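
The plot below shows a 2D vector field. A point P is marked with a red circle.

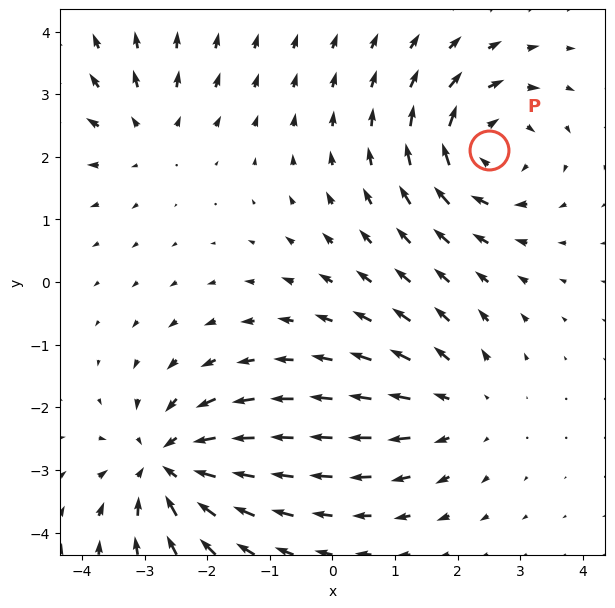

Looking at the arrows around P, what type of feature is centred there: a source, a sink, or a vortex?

At P (2.5, 2.1) the arrows circulate clockwise. Divergence ≈0, curl about -5 — near-zero divergence with nonzero curl is a vortex.

vortex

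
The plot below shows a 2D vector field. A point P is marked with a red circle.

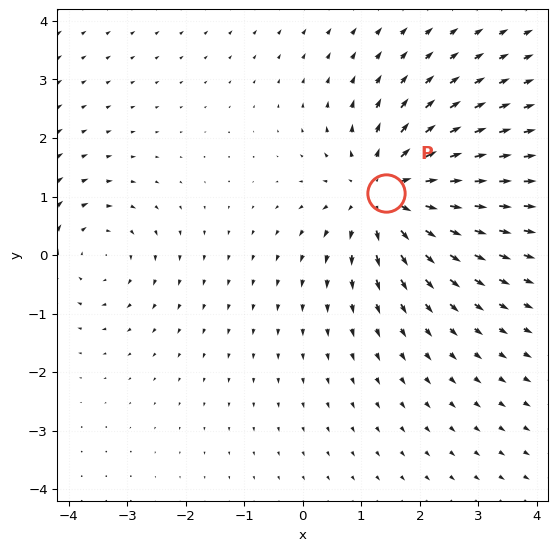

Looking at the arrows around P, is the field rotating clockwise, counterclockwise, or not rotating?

Near P at (1.4, 1.1) the arrows show no circulation. The curl there is ≈0.

not rotating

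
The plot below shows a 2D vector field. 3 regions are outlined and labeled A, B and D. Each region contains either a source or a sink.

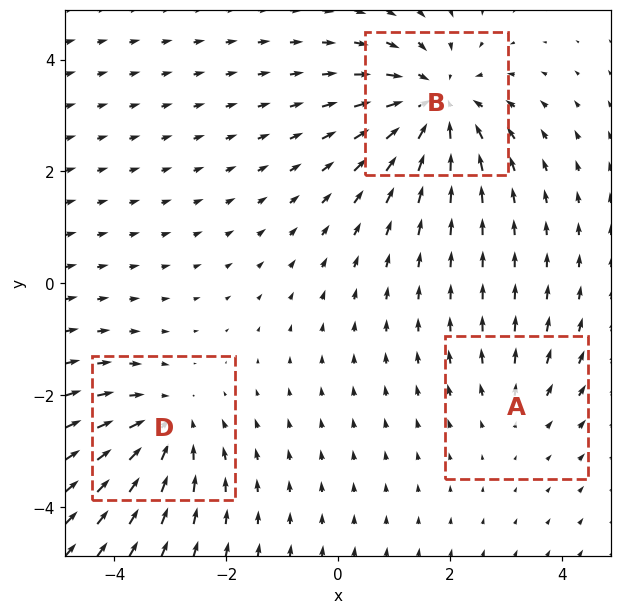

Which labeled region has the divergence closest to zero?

A

Divergence at each region's feature centre — A: about +2, B: about -4, D: about -3. Region A is closest to zero.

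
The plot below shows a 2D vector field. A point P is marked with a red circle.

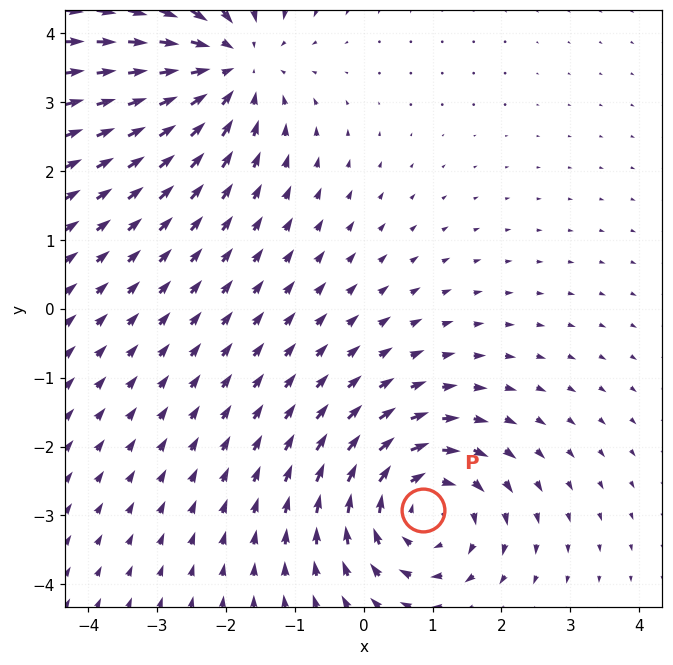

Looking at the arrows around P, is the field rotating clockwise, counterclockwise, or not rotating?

clockwise

Near P at (0.9, -2.9) the arrows circulate clockwise. The curl (z-component) there is about -4; negative curl means clockwise rotation.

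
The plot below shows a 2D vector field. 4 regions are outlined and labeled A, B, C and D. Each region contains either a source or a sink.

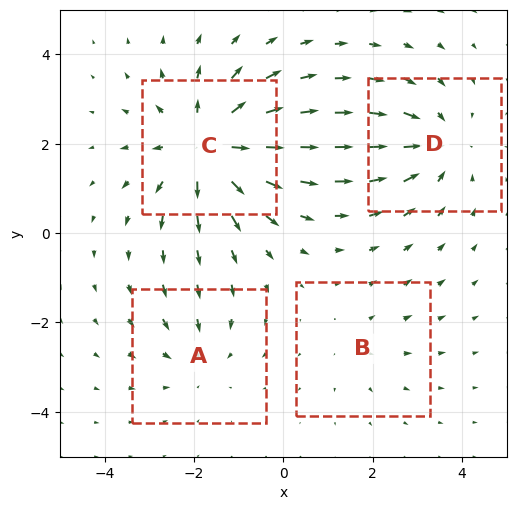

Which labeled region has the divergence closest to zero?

B

Divergence at each region's feature centre — A: about -3, B: about +2, C: about +6, D: about -4. Region B is closest to zero.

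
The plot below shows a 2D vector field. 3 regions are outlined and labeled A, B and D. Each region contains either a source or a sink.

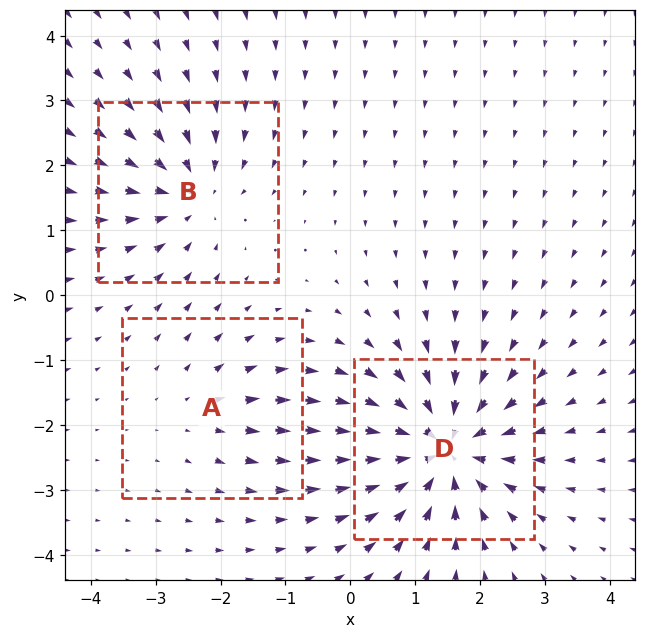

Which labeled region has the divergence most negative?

Divergence at each region's feature centre — A: about +2, B: about -4, D: about -6. Region D is most negative.

D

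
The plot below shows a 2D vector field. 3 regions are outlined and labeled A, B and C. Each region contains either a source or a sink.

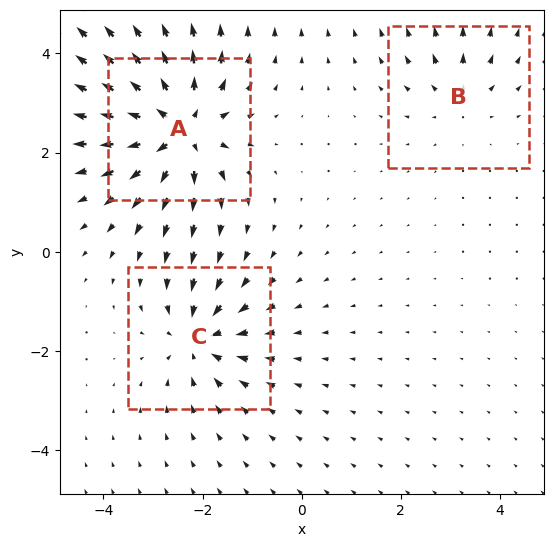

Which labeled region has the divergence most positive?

A

Divergence at each region's feature centre — A: about +6, B: about +2, C: about -4. Region A is most positive.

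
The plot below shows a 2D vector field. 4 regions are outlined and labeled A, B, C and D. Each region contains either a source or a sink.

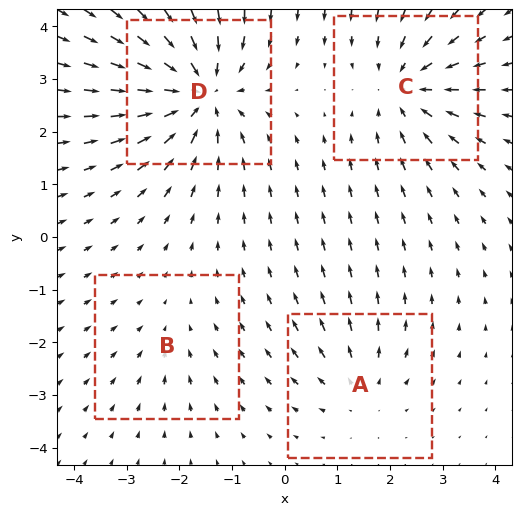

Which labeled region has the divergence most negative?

Divergence at each region's feature centre — A: about +3, B: about -2, C: about -5, D: about -6. Region D is most negative.

D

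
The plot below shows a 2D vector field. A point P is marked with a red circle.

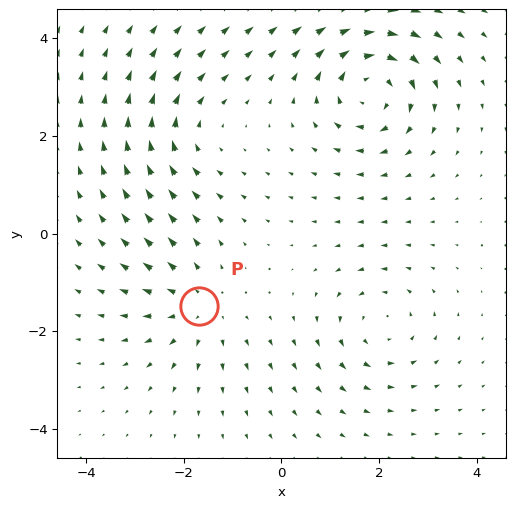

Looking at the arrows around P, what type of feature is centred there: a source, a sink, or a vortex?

source

At P (-1.7, -1.5) the arrows spread outward. Divergence about +3, curl ≈0 — positive divergence with near-zero curl is a source.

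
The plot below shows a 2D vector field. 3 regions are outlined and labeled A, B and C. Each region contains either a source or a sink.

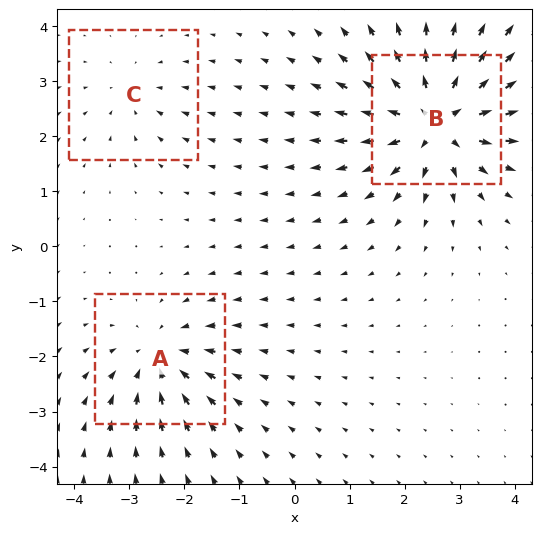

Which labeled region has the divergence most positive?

B

Divergence at each region's feature centre — A: about -4, B: about +6, C: about -2. Region B is most positive.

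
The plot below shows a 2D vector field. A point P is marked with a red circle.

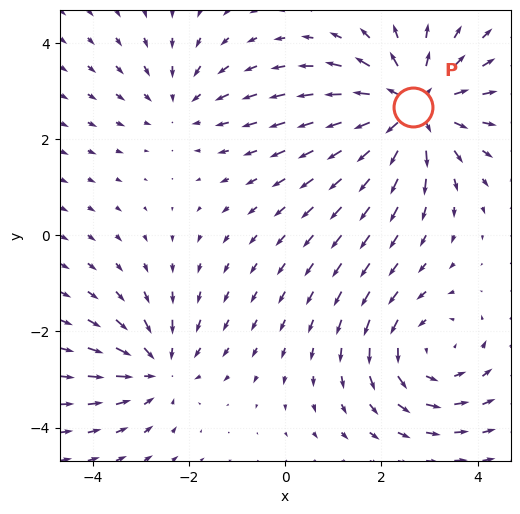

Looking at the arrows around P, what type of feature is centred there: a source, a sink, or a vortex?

At P (2.6, 2.7) the arrows spread outward. Divergence about +4, curl ≈0 — positive divergence with near-zero curl is a source.

source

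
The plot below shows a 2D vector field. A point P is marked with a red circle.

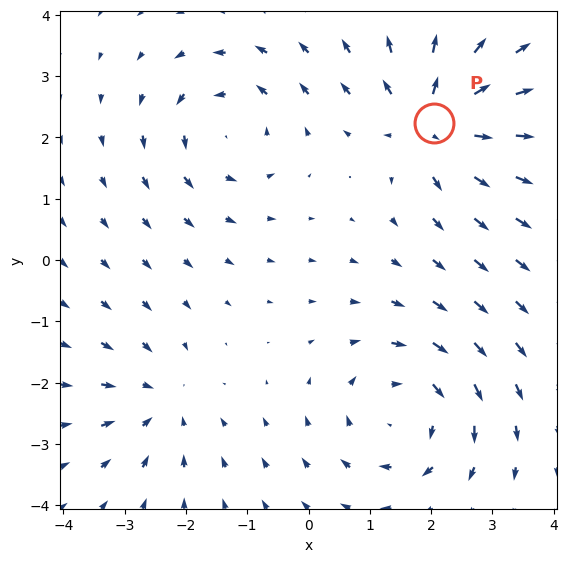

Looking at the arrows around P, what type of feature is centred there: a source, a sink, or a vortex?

At P (2.0, 2.2) the arrows spread outward. Divergence about +5, curl ≈0 — positive divergence with near-zero curl is a source.

source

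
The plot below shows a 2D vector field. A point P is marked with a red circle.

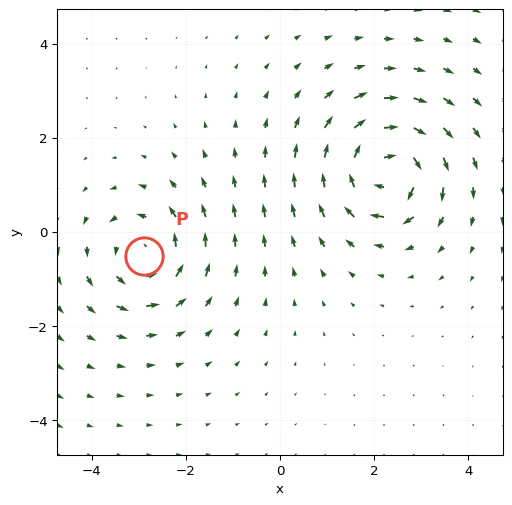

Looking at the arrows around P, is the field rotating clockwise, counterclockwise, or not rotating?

counterclockwise

Near P at (-2.9, -0.5) the arrows circulate counterclockwise. The curl (z-component) there is about +4; positive curl means counterclockwise rotation.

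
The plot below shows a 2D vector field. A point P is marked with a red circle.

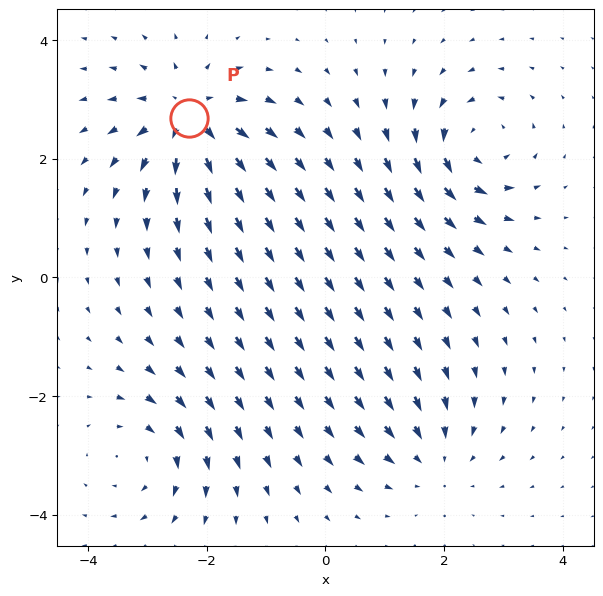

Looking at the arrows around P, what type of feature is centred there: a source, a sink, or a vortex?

source

At P (-2.3, 2.7) the arrows spread outward. Divergence about +7, curl ≈0 — positive divergence with near-zero curl is a source.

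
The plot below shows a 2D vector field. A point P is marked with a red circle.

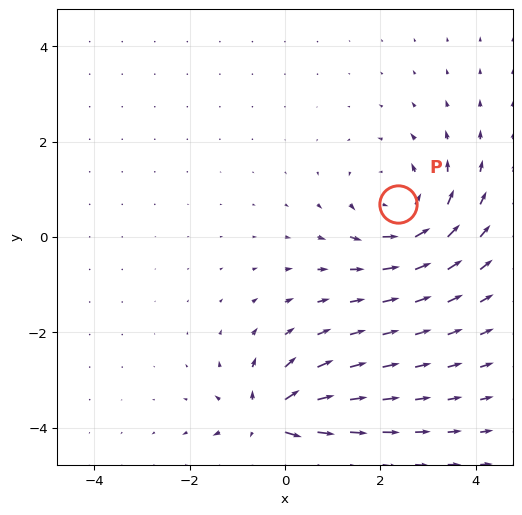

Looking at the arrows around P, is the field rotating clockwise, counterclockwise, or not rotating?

counterclockwise

Near P at (2.4, 0.7) the arrows circulate counterclockwise. The curl (z-component) there is about +4; positive curl means counterclockwise rotation.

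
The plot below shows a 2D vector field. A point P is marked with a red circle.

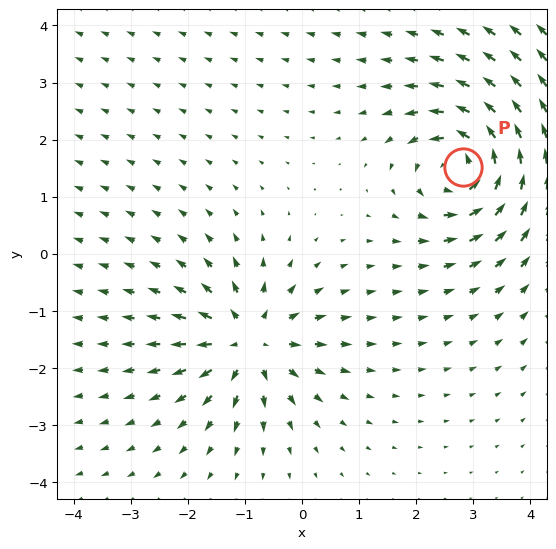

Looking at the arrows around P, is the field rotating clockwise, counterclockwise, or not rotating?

Near P at (2.8, 1.5) the arrows circulate counterclockwise. The curl (z-component) there is about +6; positive curl means counterclockwise rotation.

counterclockwise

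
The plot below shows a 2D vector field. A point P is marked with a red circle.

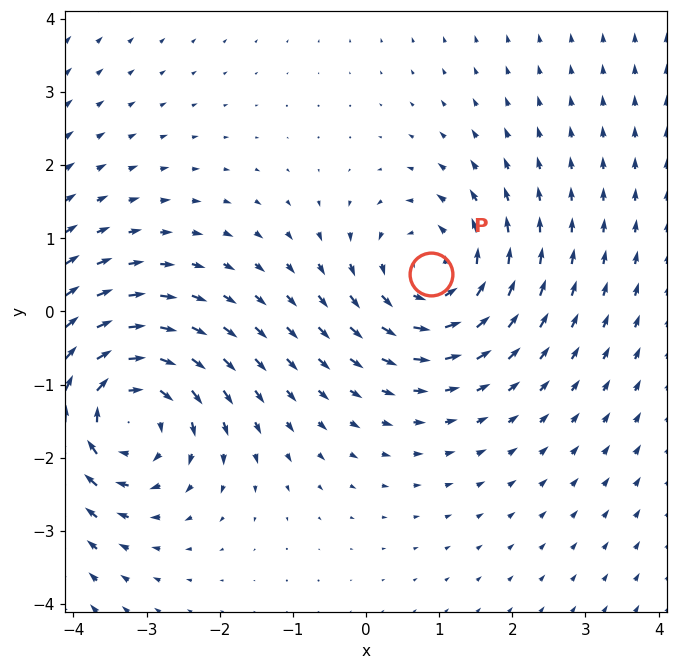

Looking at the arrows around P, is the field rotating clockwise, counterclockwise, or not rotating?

counterclockwise

Near P at (0.9, 0.5) the arrows circulate counterclockwise. The curl (z-component) there is about +4; positive curl means counterclockwise rotation.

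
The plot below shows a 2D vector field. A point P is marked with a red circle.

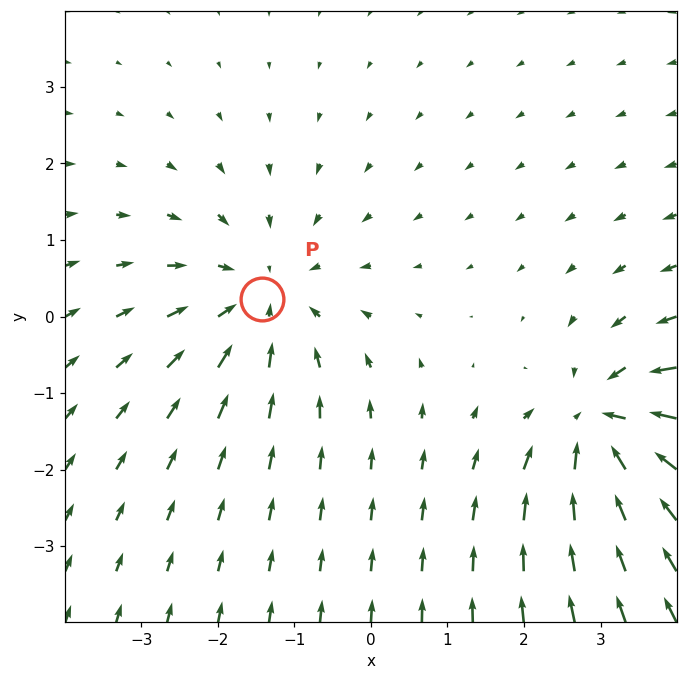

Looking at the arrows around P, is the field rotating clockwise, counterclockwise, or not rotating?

Near P at (-1.4, 0.2) the arrows show no circulation. The curl there is ≈0.

not rotating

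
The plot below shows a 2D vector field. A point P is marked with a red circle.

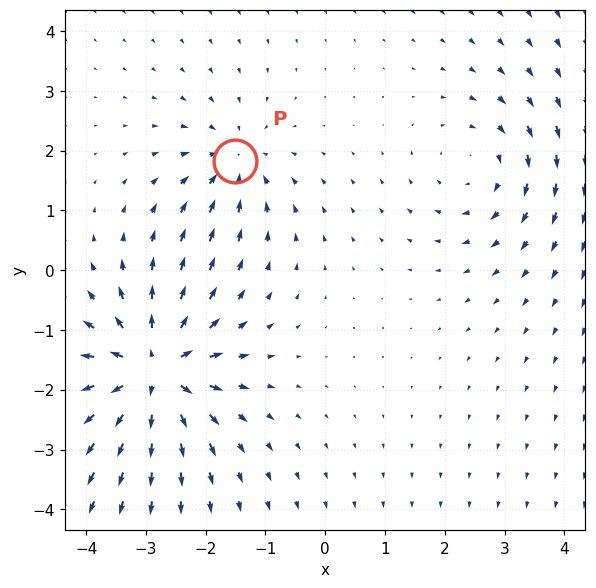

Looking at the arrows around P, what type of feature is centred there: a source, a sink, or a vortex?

At P (-1.5, 1.8) the arrows converge inward. Divergence about -3, curl ≈0 — negative divergence with near-zero curl is a sink.

sink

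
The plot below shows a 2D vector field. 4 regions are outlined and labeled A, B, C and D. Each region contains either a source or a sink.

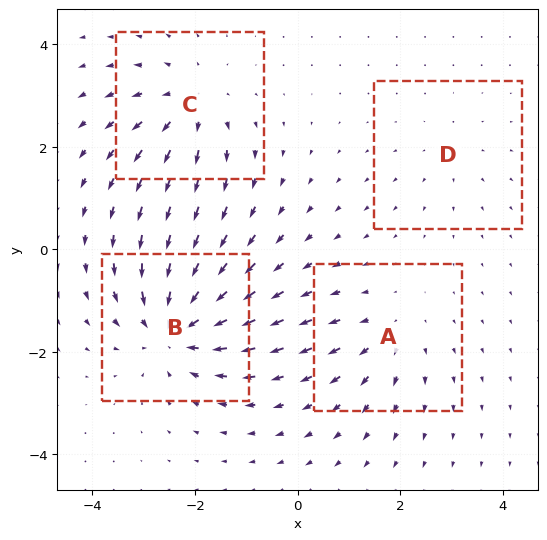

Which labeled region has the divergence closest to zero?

D

Divergence at each region's feature centre — A: about +3, B: about -7, C: about +5, D: about +2. Region D is closest to zero.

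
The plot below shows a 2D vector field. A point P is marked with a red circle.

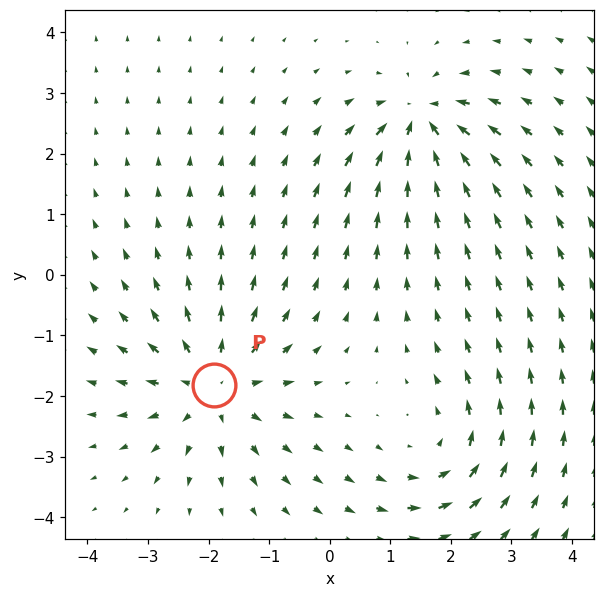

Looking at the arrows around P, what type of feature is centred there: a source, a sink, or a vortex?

At P (-1.9, -1.8) the arrows spread outward. Divergence about +4, curl ≈0 — positive divergence with near-zero curl is a source.

source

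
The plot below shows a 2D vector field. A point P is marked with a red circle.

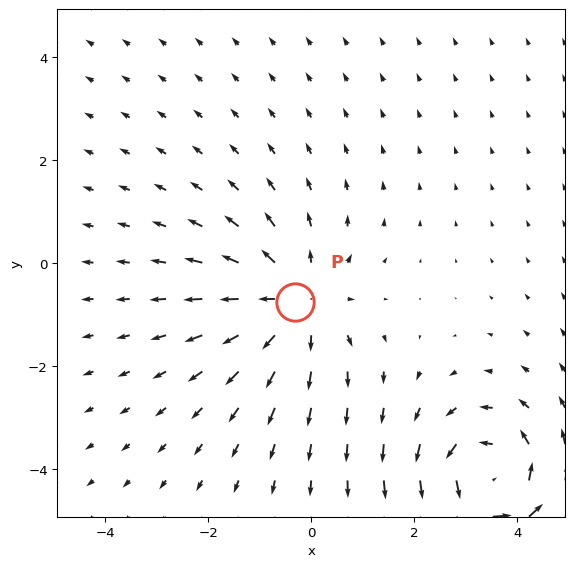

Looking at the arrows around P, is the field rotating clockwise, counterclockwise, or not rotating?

Near P at (-0.3, -0.8) the arrows show no circulation. The curl there is ≈0.

not rotating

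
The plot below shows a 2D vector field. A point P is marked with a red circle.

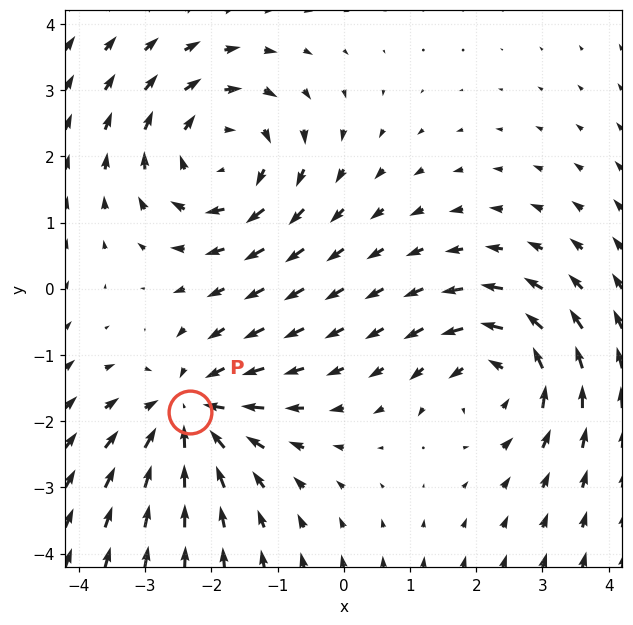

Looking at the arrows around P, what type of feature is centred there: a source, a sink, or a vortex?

At P (-2.3, -1.9) the arrows converge inward. Divergence about -4, curl ≈0 — negative divergence with near-zero curl is a sink.

sink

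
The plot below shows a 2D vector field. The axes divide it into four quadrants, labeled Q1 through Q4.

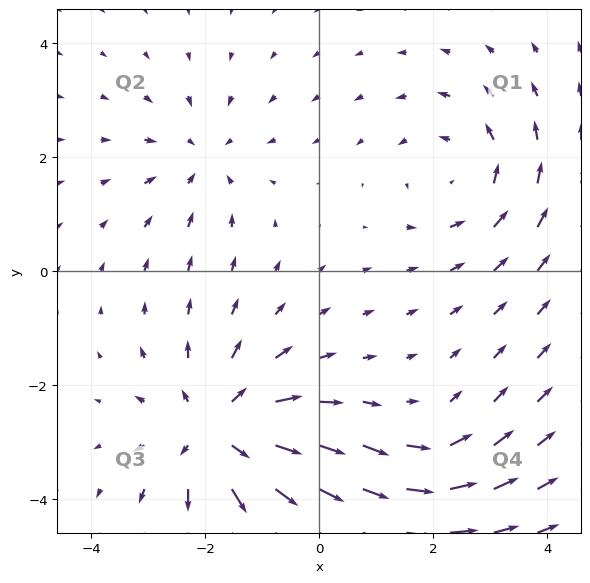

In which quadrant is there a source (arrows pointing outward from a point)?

The source sits at approximately (-1.7, -2.8), which lies in quadrant Q3. The divergence there is about +4, positive as expected for a source.

Q3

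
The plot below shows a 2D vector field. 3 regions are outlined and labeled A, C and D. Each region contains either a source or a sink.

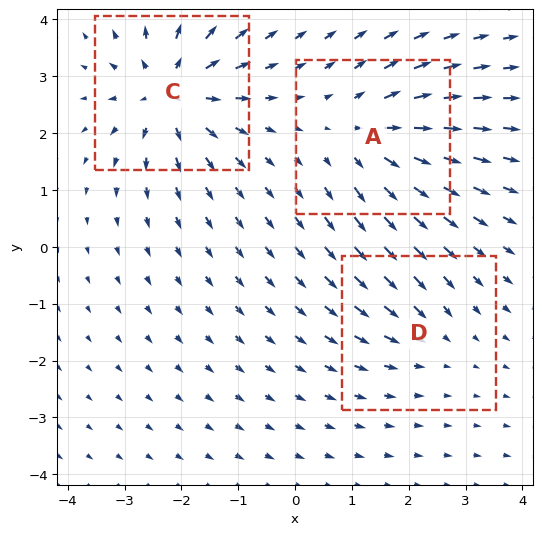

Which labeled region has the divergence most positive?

Divergence at each region's feature centre — A: about +4, C: about +5, D: about -2. Region C is most positive.

C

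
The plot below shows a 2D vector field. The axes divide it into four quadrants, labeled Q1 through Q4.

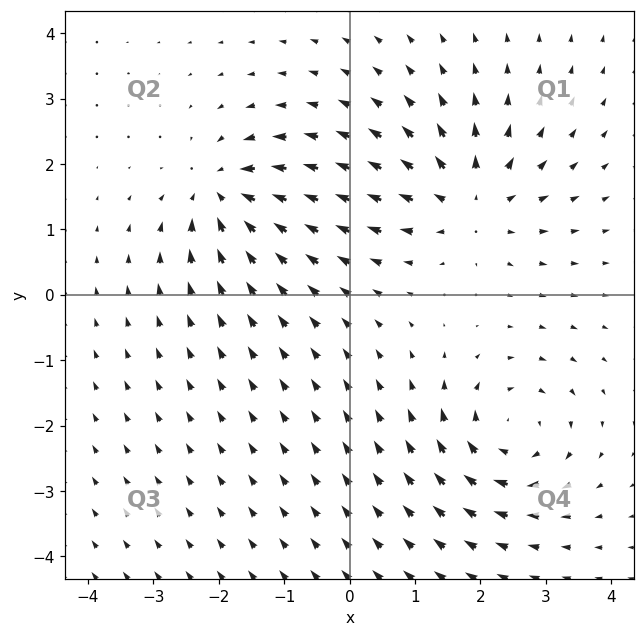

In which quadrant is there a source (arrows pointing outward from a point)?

Q1

The source sits at approximately (1.8, 1.4), which lies in quadrant Q1. The divergence there is about +5, positive as expected for a source.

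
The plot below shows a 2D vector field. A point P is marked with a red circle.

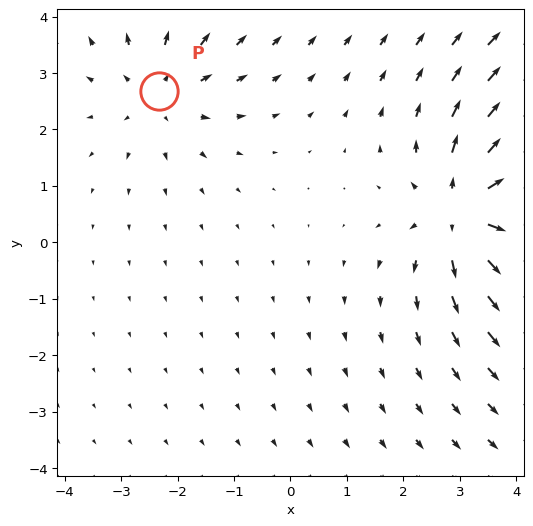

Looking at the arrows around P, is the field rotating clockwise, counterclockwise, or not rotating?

not rotating

Near P at (-2.3, 2.7) the arrows show no circulation. The curl there is ≈0.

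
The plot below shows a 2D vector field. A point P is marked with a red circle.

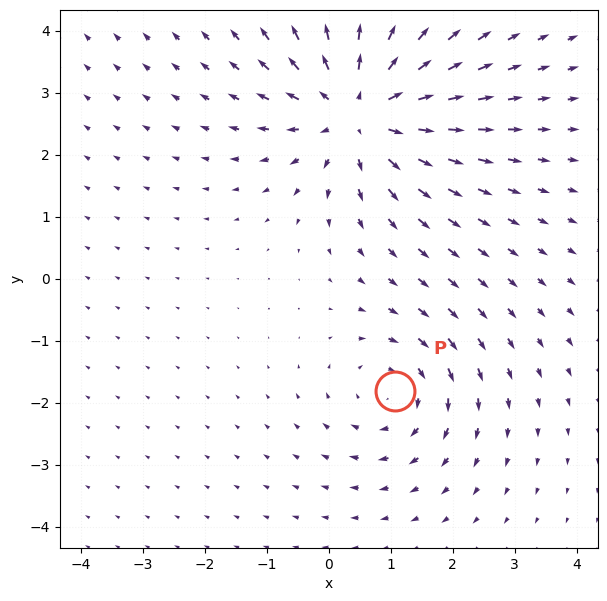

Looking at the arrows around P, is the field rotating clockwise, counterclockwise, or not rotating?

Near P at (1.1, -1.8) the arrows circulate clockwise. The curl (z-component) there is about -3; negative curl means clockwise rotation.

clockwise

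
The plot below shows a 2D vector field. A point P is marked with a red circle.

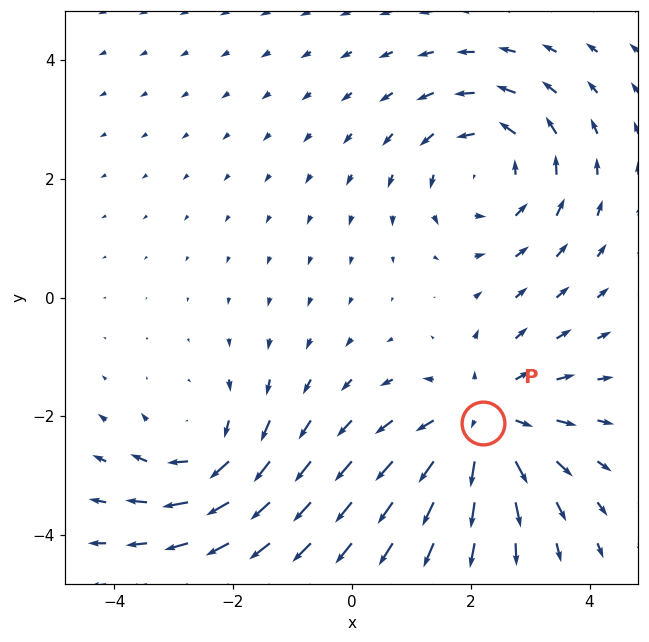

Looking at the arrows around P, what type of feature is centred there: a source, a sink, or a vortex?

source

At P (2.2, -2.1) the arrows spread outward. Divergence about +3, curl ≈0 — positive divergence with near-zero curl is a source.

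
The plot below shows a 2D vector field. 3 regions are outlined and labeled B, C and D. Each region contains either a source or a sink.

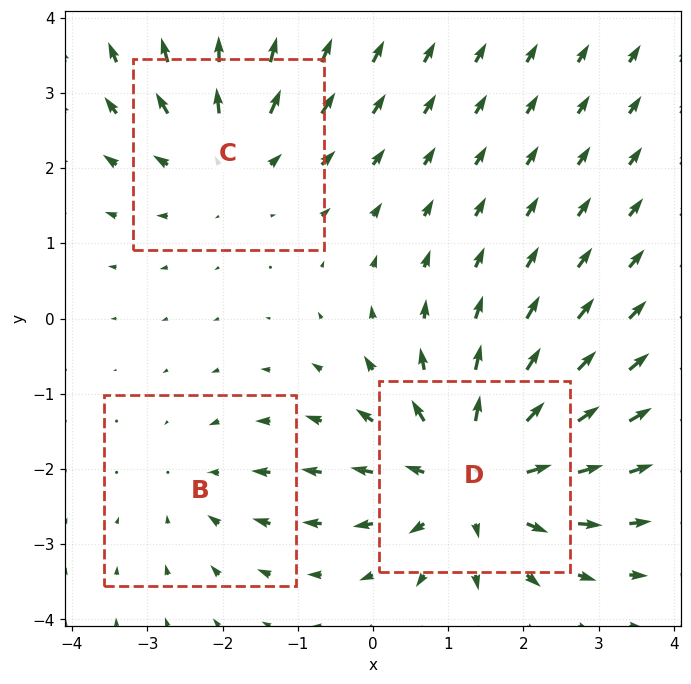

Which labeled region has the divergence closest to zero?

B

Divergence at each region's feature centre — B: about -2, C: about +3, D: about +5. Region B is closest to zero.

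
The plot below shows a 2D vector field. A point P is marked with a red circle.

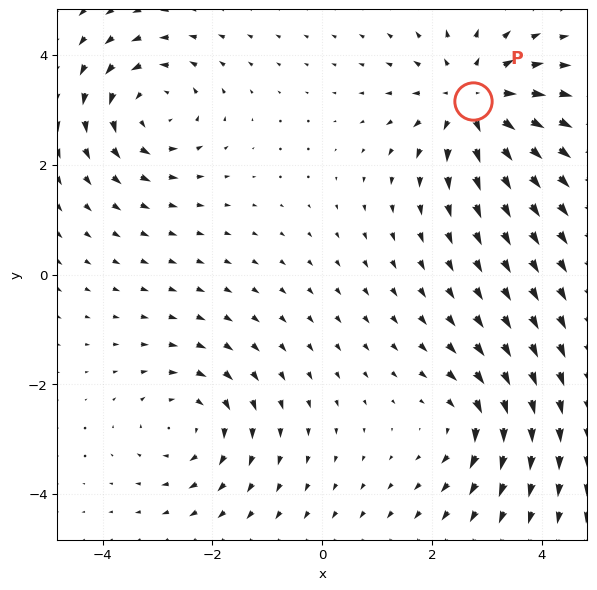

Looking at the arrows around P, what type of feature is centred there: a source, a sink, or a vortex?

At P (2.7, 3.2) the arrows spread outward. Divergence about +5, curl ≈0 — positive divergence with near-zero curl is a source.

source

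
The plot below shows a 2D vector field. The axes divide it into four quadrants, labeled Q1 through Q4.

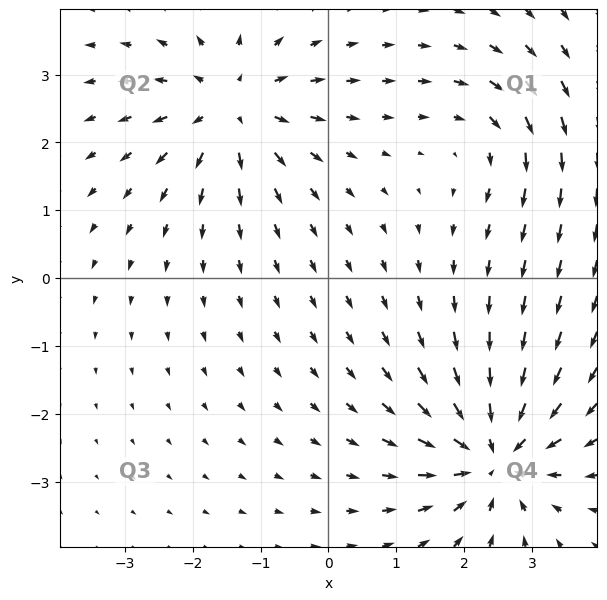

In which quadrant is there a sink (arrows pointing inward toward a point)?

Q4

The sink sits at approximately (2.5, -2.6), which lies in quadrant Q4. The divergence there is about -6, negative as expected for a sink.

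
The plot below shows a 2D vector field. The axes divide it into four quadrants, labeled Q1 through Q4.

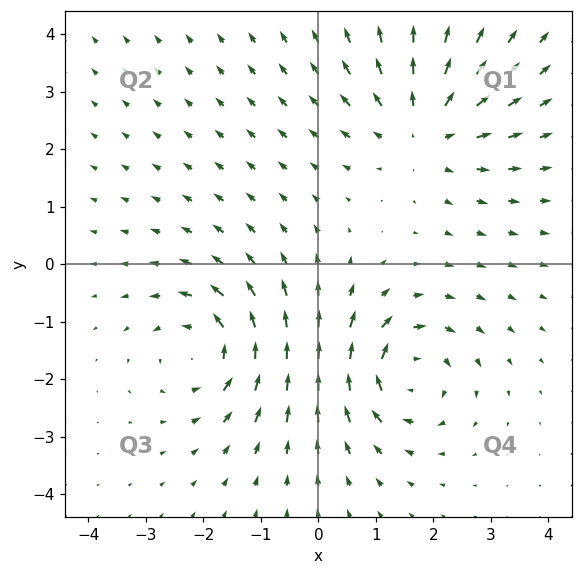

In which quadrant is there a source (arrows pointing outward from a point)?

The source sits at approximately (1.8, 2.4), which lies in quadrant Q1. The divergence there is about +4, positive as expected for a source.

Q1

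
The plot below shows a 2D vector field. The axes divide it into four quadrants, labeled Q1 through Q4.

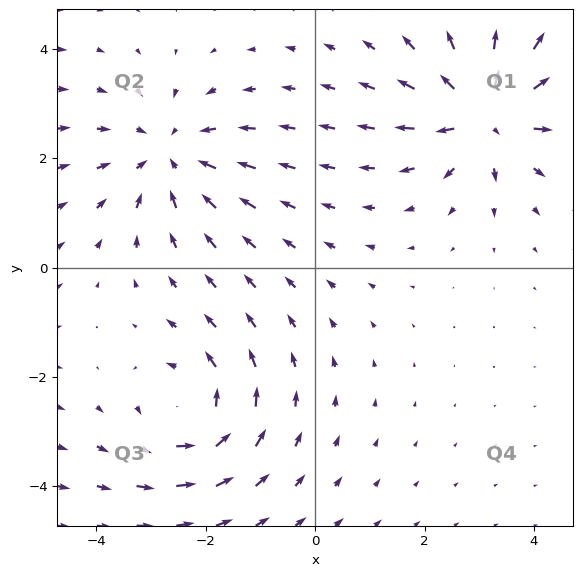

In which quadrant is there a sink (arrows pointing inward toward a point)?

Q2

The sink sits at approximately (-2.7, 2.1), which lies in quadrant Q2. The divergence there is about -3, negative as expected for a sink.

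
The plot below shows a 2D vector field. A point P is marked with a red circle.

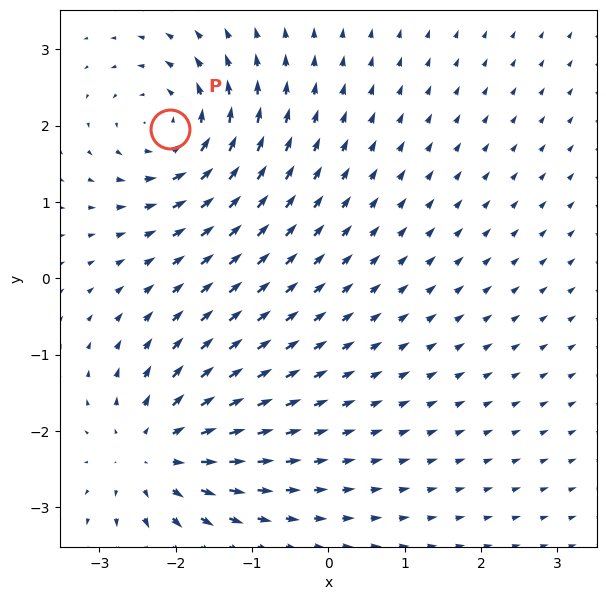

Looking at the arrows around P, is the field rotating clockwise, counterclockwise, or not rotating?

Near P at (-2.1, 2.0) the arrows circulate counterclockwise. The curl (z-component) there is about +5; positive curl means counterclockwise rotation.

counterclockwise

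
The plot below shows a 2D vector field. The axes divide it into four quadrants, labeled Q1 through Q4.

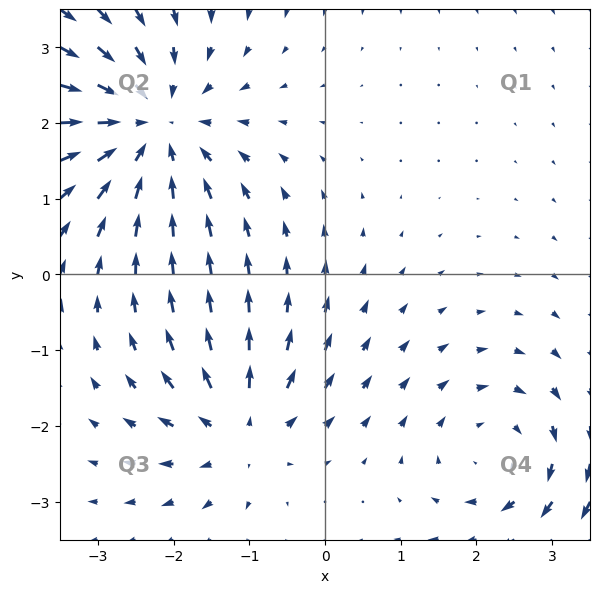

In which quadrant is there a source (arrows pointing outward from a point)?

Q3

The source sits at approximately (-1.1, -2.0), which lies in quadrant Q3. The divergence there is about +4, positive as expected for a source.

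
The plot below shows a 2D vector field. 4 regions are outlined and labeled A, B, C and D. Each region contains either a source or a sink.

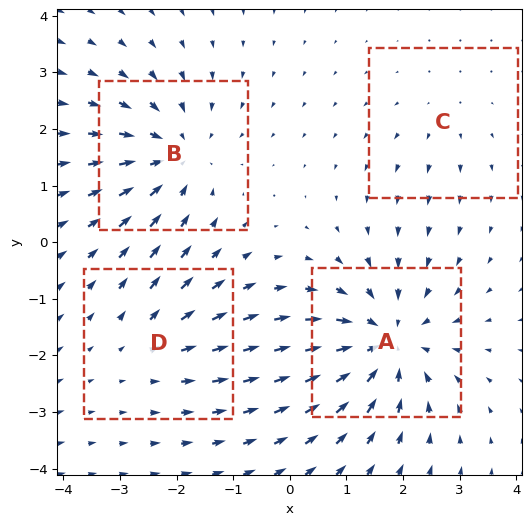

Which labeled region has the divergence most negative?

Divergence at each region's feature centre — A: about -6, B: about -5, C: about +2, D: about +3. Region A is most negative.

A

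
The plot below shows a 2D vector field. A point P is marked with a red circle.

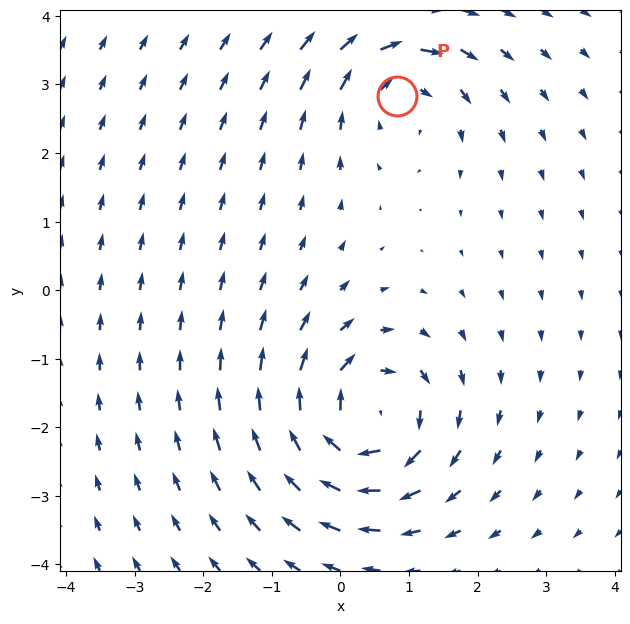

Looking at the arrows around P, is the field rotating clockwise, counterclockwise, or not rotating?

clockwise

Near P at (0.8, 2.8) the arrows circulate clockwise. The curl (z-component) there is about -4; negative curl means clockwise rotation.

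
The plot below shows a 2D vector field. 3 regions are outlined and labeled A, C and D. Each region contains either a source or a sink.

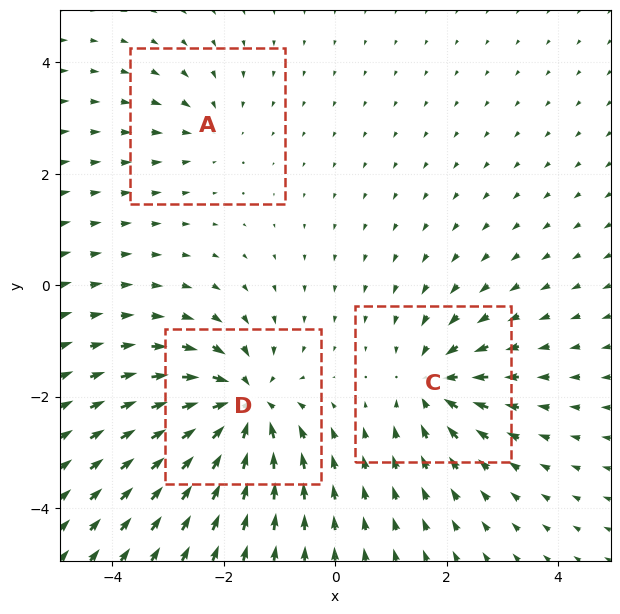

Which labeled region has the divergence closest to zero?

Divergence at each region's feature centre — A: about -2, C: about -4, D: about -6. Region A is closest to zero.

A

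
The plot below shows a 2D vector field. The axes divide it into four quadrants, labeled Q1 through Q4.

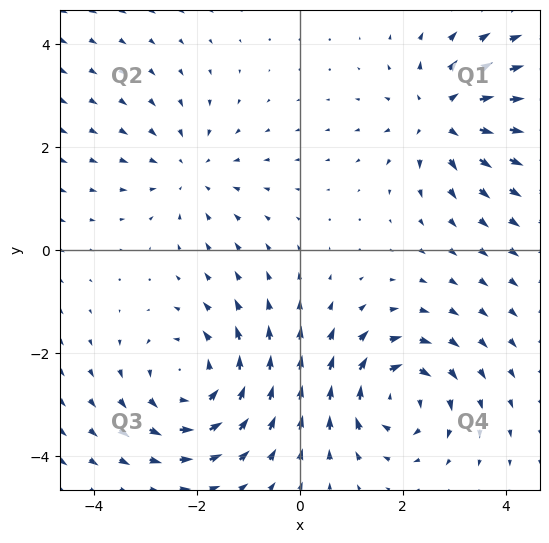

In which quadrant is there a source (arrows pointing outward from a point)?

The source sits at approximately (2.8, 2.6), which lies in quadrant Q1. The divergence there is about +4, positive as expected for a source.

Q1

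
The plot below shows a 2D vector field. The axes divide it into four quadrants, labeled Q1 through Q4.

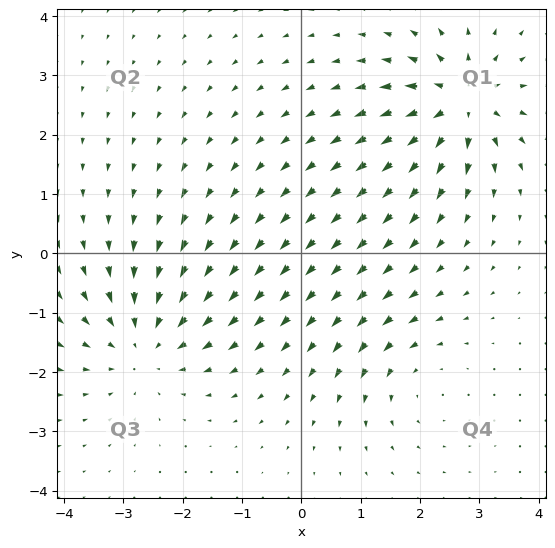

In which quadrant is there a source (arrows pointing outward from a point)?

Q1

The source sits at approximately (2.7, 2.6), which lies in quadrant Q1. The divergence there is about +7, positive as expected for a source.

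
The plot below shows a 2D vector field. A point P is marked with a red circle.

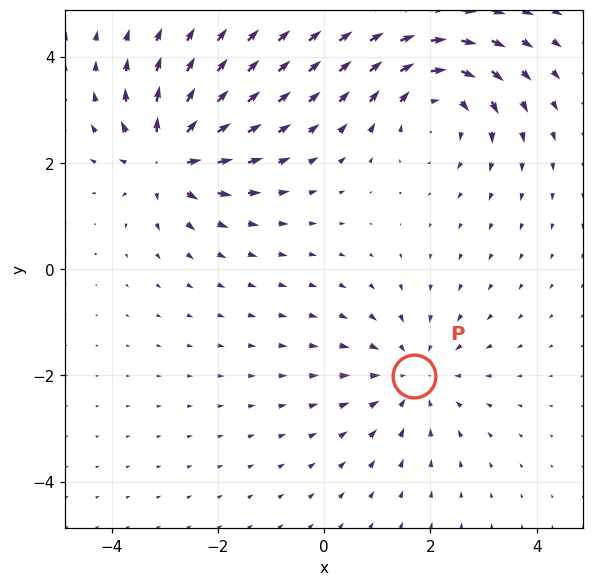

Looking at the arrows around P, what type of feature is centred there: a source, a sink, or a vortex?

At P (1.7, -2.0) the arrows converge inward. Divergence about -3, curl ≈0 — negative divergence with near-zero curl is a sink.

sink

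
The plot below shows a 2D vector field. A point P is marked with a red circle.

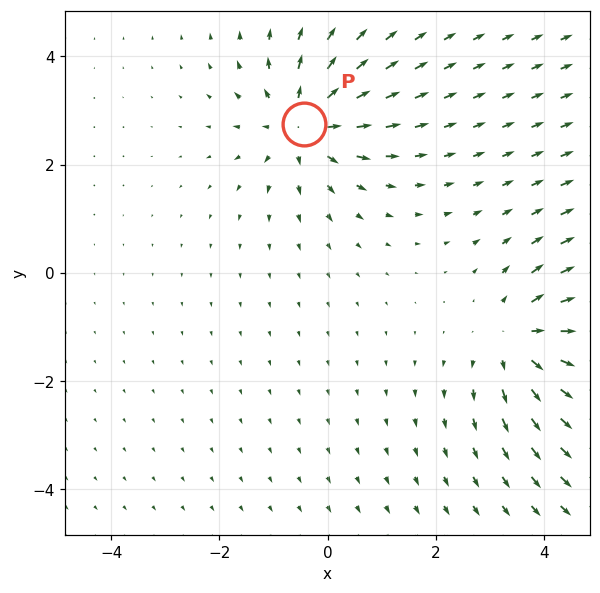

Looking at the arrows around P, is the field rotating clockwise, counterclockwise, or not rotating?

not rotating

Near P at (-0.4, 2.7) the arrows show no circulation. The curl there is ≈0.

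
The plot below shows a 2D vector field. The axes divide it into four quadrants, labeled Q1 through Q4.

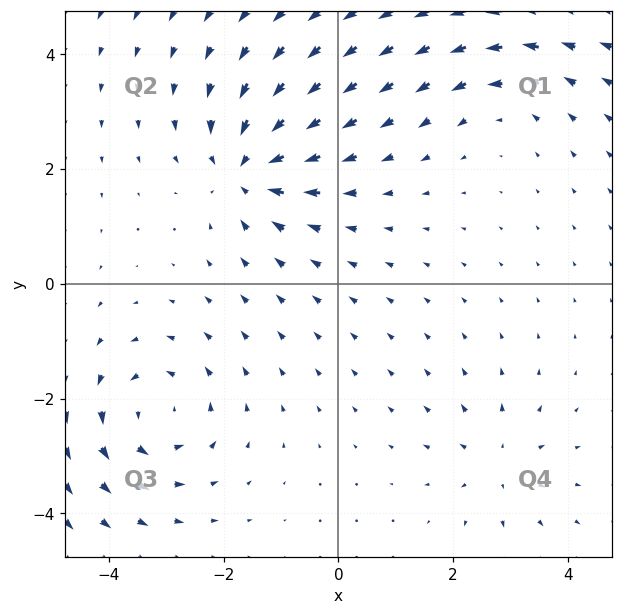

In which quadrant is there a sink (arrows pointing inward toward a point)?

The sink sits at approximately (-1.6, 2.0), which lies in quadrant Q2. The divergence there is about -6, negative as expected for a sink.

Q2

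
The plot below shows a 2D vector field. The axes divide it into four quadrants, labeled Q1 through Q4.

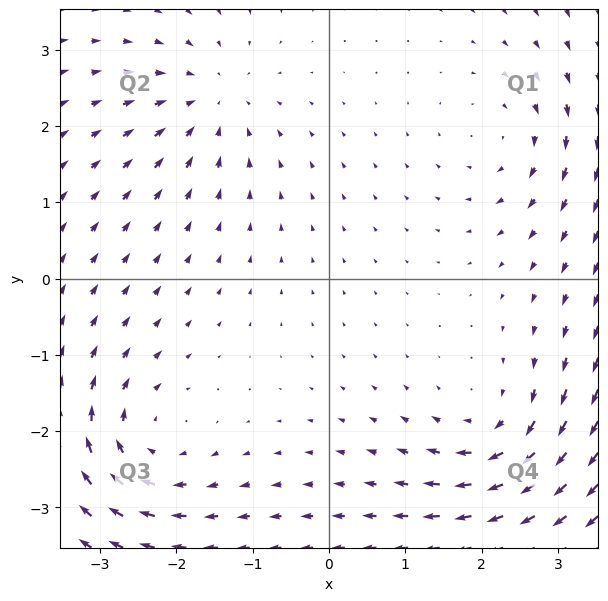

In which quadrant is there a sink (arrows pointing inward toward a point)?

Q2

The sink sits at approximately (-1.5, 2.3), which lies in quadrant Q2. The divergence there is about -4, negative as expected for a sink.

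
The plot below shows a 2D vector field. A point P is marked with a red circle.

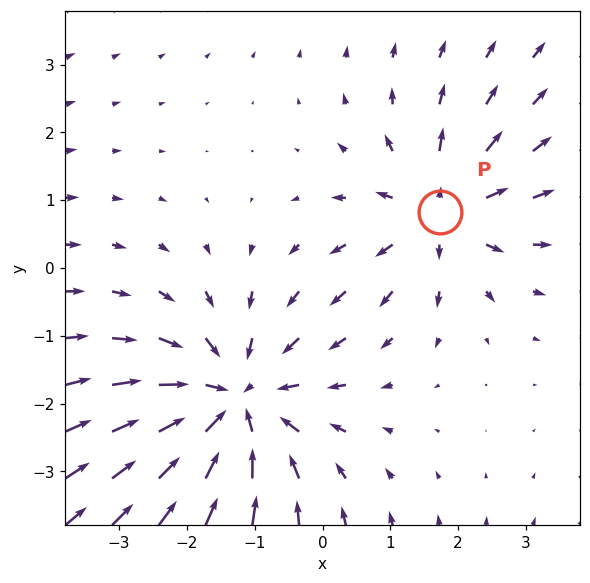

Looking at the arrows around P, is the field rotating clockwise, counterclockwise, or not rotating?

Near P at (1.7, 0.8) the arrows show no circulation. The curl there is ≈0.

not rotating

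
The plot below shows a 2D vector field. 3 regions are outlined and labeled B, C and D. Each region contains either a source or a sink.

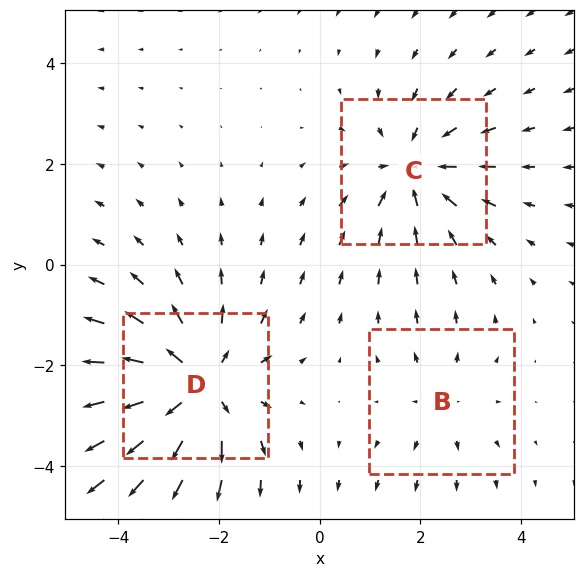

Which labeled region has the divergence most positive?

D

Divergence at each region's feature centre — B: about +2, C: about -3, D: about +4. Region D is most positive.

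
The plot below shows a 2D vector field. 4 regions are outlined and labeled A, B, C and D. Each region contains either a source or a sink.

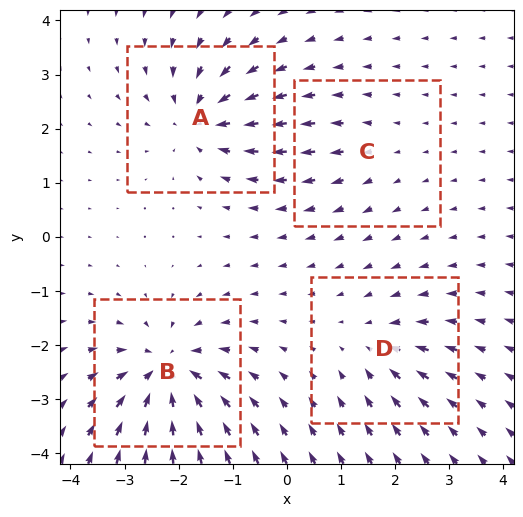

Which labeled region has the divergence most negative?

B

Divergence at each region's feature centre — A: about -6, B: about -8, C: about +2, D: about -4. Region B is most negative.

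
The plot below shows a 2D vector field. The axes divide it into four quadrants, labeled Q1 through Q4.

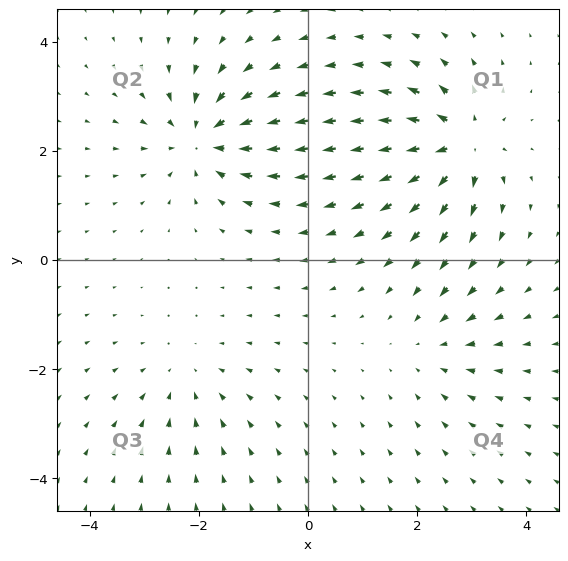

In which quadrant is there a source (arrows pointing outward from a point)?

The source sits at approximately (2.8, 2.1), which lies in quadrant Q1. The divergence there is about +6, positive as expected for a source.

Q1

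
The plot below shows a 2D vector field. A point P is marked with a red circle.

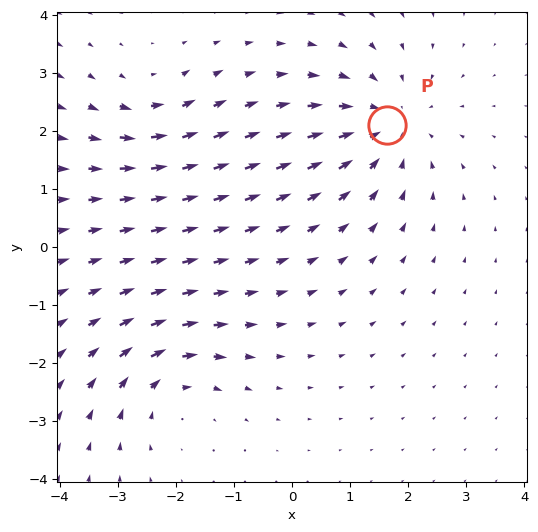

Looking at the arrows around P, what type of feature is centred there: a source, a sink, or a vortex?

At P (1.6, 2.1) the arrows converge inward. Divergence about -4, curl ≈0 — negative divergence with near-zero curl is a sink.

sink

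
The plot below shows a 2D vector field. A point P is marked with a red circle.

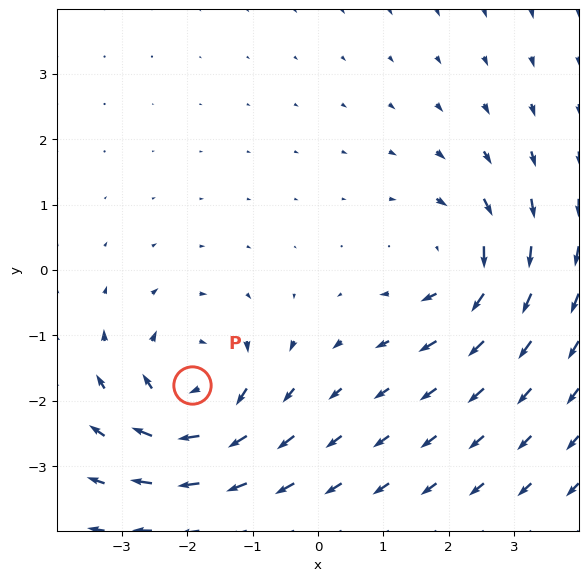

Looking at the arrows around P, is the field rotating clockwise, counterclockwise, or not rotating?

clockwise

Near P at (-1.9, -1.8) the arrows circulate clockwise. The curl (z-component) there is about -5; negative curl means clockwise rotation.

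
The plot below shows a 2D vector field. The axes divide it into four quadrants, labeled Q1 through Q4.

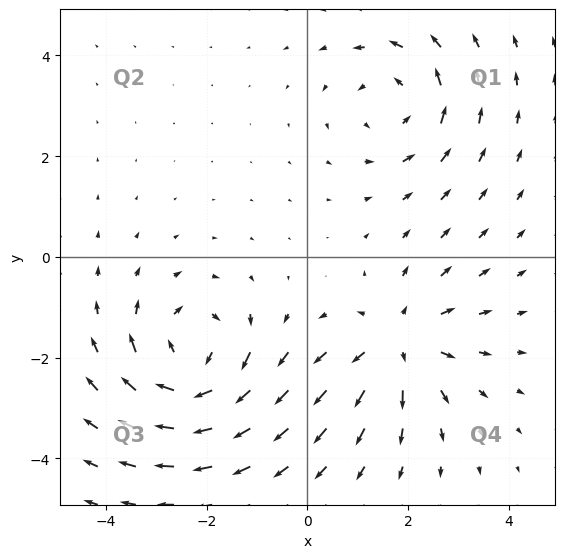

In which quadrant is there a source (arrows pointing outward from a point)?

Q4

The source sits at approximately (1.8, -1.7), which lies in quadrant Q4. The divergence there is about +4, positive as expected for a source.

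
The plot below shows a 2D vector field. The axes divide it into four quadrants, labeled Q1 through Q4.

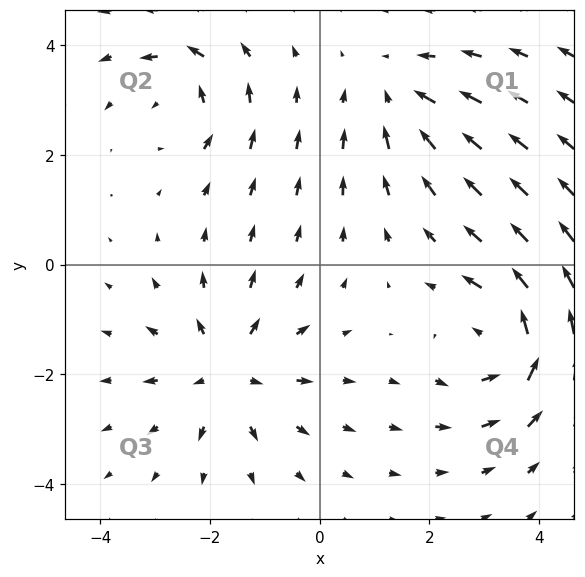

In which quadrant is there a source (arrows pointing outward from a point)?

Q3

The source sits at approximately (-1.7, -1.9), which lies in quadrant Q3. The divergence there is about +4, positive as expected for a source.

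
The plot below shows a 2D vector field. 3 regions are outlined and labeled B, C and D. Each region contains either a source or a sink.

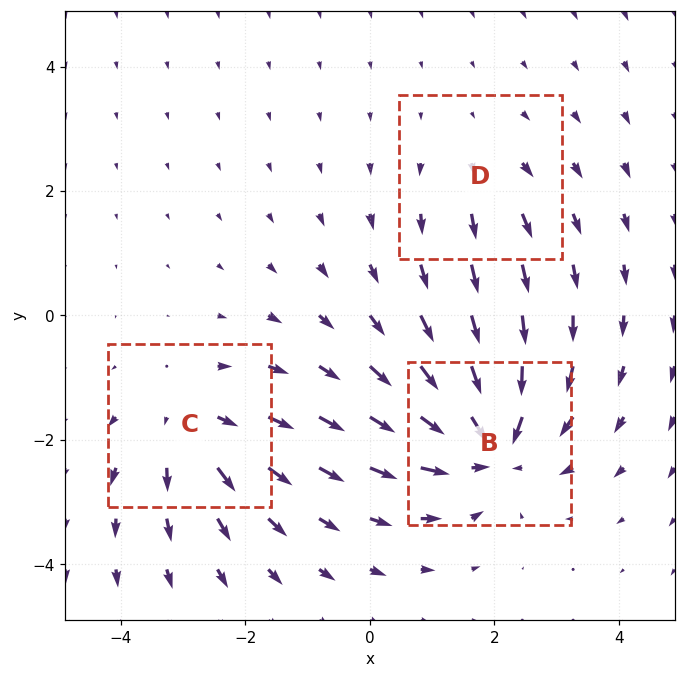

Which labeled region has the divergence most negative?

B

Divergence at each region's feature centre — B: about -5, C: about +3, D: about +2. Region B is most negative.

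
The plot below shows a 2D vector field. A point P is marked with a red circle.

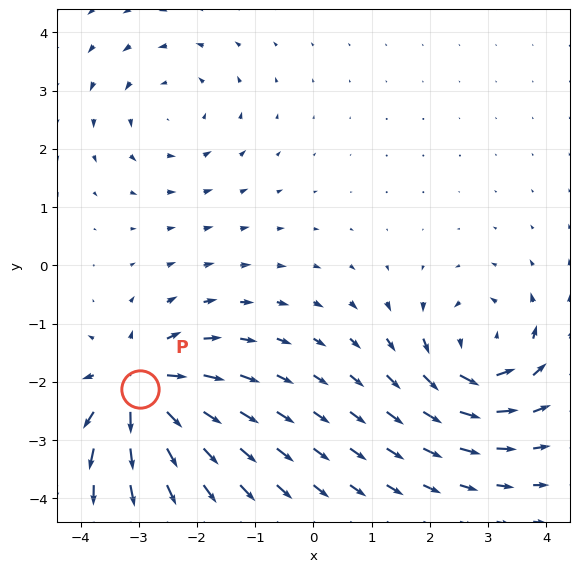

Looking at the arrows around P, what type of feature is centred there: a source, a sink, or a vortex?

source

At P (-3.0, -2.1) the arrows spread outward. Divergence about +6, curl ≈0 — positive divergence with near-zero curl is a source.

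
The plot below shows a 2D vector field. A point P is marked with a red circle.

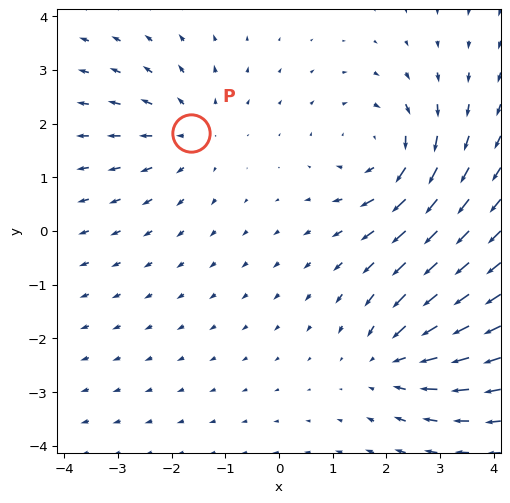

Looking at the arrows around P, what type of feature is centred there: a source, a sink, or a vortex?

At P (-1.6, 1.8) the arrows spread outward. Divergence about +2, curl ≈0 — positive divergence with near-zero curl is a source.

source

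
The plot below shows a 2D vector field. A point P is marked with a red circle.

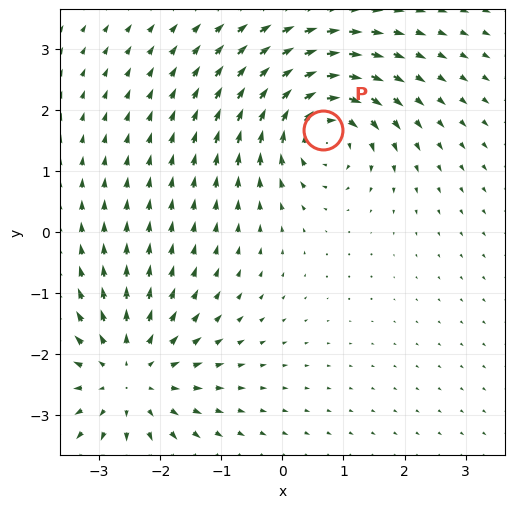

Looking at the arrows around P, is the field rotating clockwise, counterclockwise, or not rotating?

clockwise

Near P at (0.7, 1.7) the arrows circulate clockwise. The curl (z-component) there is about -5; negative curl means clockwise rotation.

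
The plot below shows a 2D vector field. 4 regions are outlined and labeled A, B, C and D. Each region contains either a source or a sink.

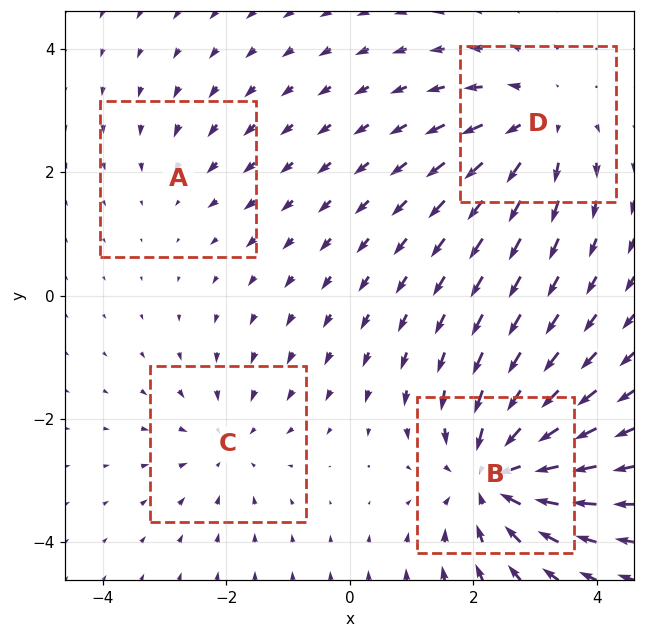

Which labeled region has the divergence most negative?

Divergence at each region's feature centre — A: about -2, B: about -6, C: about -3, D: about +4. Region B is most negative.

B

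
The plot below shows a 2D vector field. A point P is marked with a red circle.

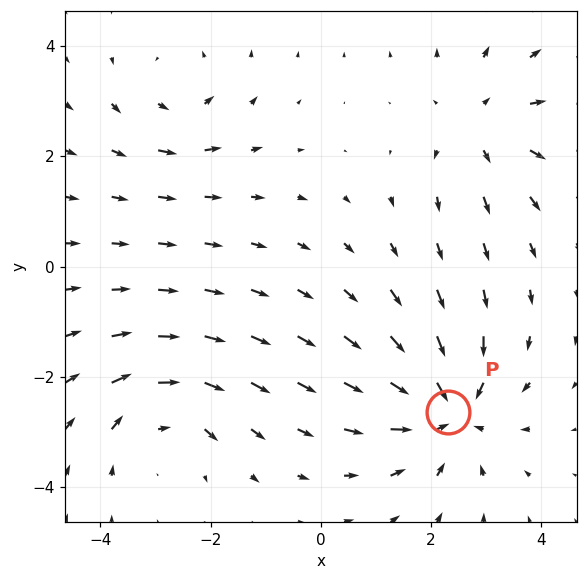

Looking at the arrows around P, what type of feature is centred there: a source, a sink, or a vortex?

At P (2.3, -2.6) the arrows converge inward. Divergence about -5, curl ≈0 — negative divergence with near-zero curl is a sink.

sink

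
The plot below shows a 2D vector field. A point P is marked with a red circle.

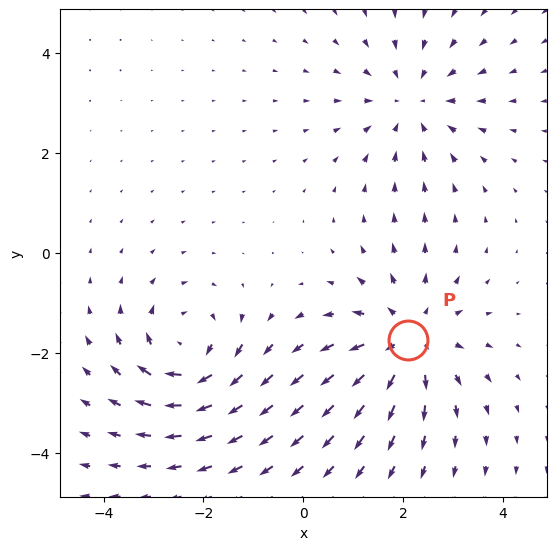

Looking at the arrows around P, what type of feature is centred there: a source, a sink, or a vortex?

At P (2.1, -1.7) the arrows spread outward. Divergence about +3, curl ≈0 — positive divergence with near-zero curl is a source.

source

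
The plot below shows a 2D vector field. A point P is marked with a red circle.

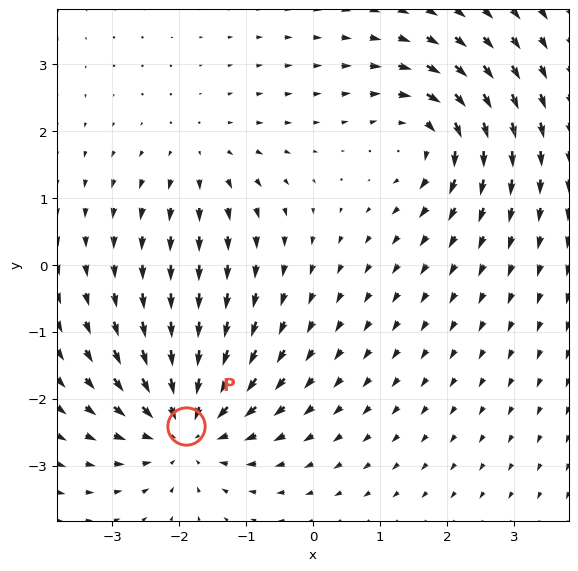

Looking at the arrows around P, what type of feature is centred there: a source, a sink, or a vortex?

sink

At P (-1.9, -2.4) the arrows converge inward. Divergence about -5, curl ≈0 — negative divergence with near-zero curl is a sink.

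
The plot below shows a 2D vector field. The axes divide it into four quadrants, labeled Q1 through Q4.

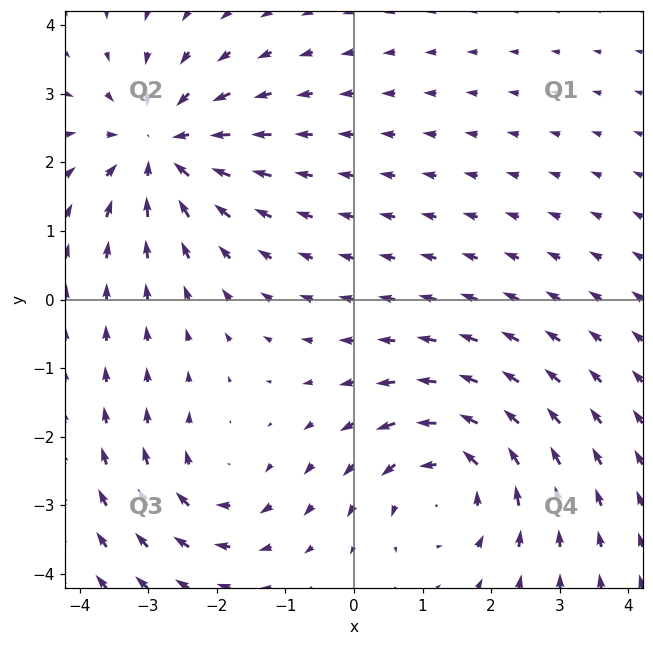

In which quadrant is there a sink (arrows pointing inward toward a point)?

The sink sits at approximately (-2.8, 2.2), which lies in quadrant Q2. The divergence there is about -5, negative as expected for a sink.

Q2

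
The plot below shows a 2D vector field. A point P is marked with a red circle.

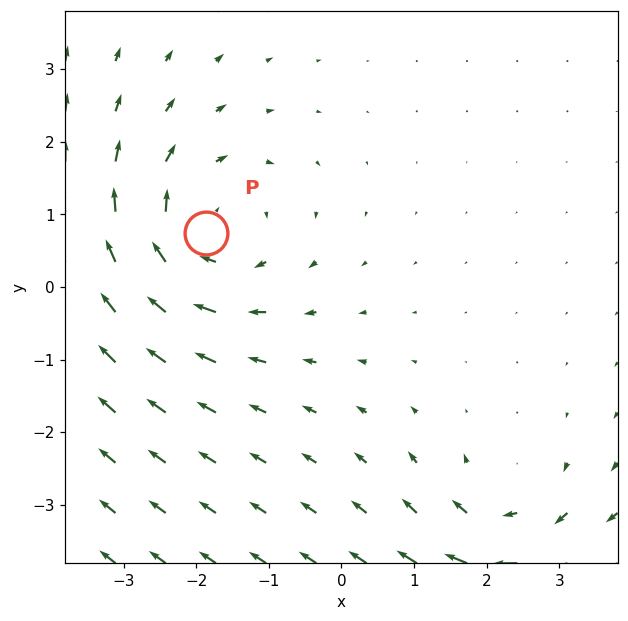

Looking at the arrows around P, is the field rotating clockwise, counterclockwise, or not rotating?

Near P at (-1.9, 0.7) the arrows circulate clockwise. The curl (z-component) there is about -4; negative curl means clockwise rotation.

clockwise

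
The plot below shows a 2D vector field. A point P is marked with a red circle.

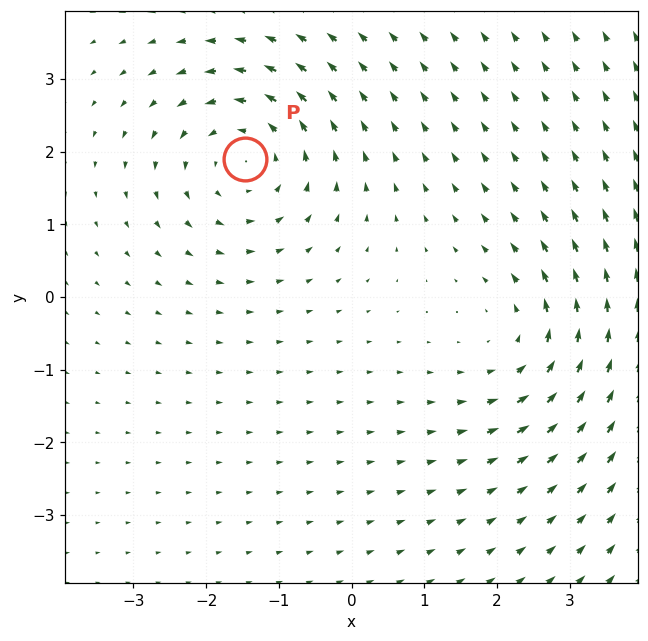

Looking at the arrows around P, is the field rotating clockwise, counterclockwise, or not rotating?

Near P at (-1.5, 1.9) the arrows circulate counterclockwise. The curl (z-component) there is about +4; positive curl means counterclockwise rotation.

counterclockwise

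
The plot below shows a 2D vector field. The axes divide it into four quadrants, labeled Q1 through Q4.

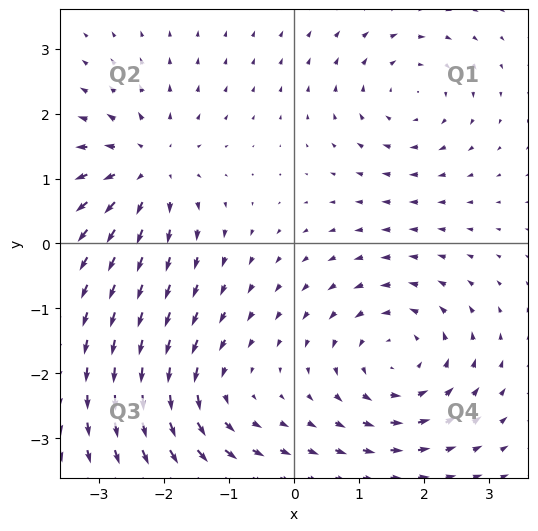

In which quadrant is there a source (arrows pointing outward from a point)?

Q2

The source sits at approximately (-2.2, 1.2), which lies in quadrant Q2. The divergence there is about +5, positive as expected for a source.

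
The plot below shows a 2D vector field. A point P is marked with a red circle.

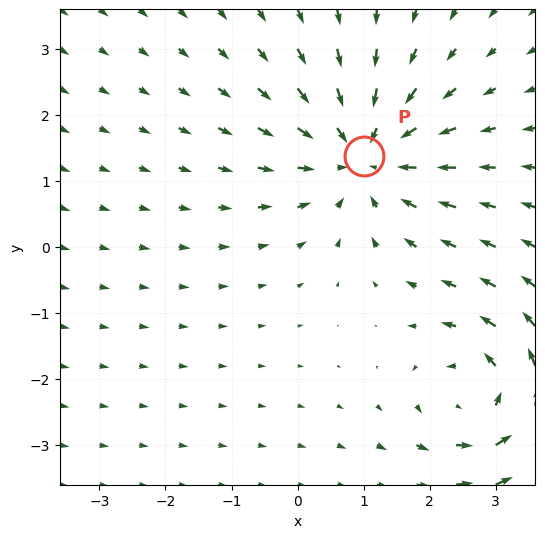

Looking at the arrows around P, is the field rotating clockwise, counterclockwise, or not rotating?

not rotating

Near P at (1.0, 1.4) the arrows show no circulation. The curl there is ≈0.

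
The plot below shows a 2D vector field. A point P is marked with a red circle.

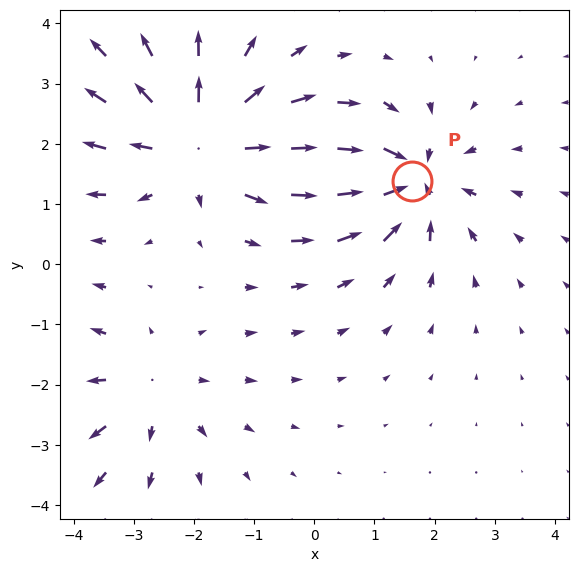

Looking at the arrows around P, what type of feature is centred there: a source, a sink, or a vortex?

sink

At P (1.6, 1.4) the arrows converge inward. Divergence about -5, curl ≈0 — negative divergence with near-zero curl is a sink.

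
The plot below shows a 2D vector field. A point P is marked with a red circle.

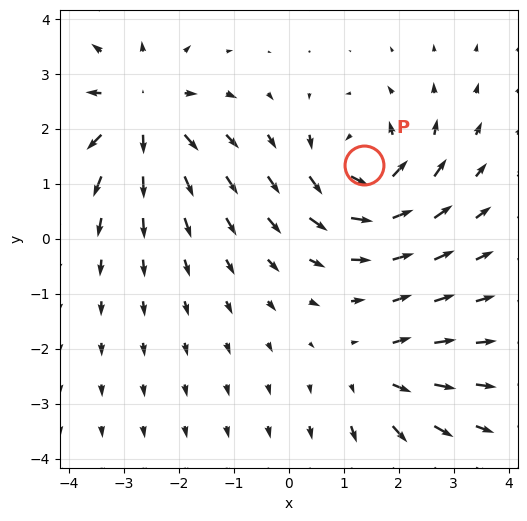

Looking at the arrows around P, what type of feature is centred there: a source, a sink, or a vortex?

At P (1.4, 1.3) the arrows circulate counterclockwise. Divergence ≈0, curl about +6 — near-zero divergence with nonzero curl is a vortex.

vortex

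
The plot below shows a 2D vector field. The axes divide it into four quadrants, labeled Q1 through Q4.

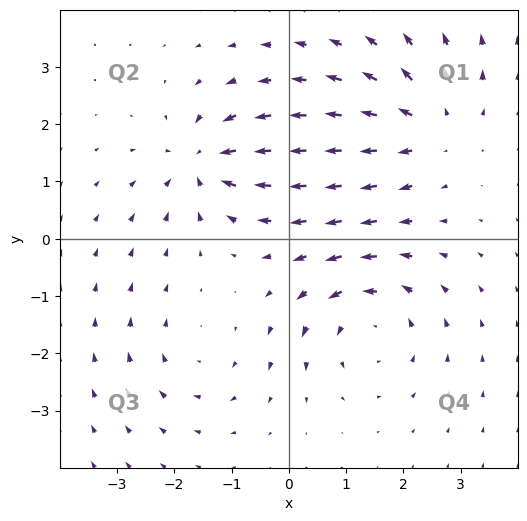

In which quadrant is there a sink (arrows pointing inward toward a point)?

Q2

The sink sits at approximately (-1.5, 1.3), which lies in quadrant Q2. The divergence there is about -6, negative as expected for a sink.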